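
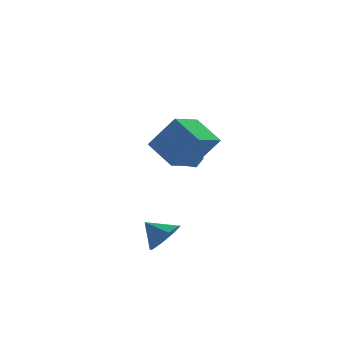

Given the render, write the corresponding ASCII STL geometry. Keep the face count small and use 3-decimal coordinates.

solid 
facet normal -0.290 0.253 -0.923
outer loop
vertex -0.721 3.657 -1.02
vertex -1.228 2.844 -1.084
vertex -1.639 3.639 -0.737
endloop
endfacet
facet normal 0.171 0.779 0.604
outer loop
vertex -0.721 3.657 -1.02
vertex -1.639 3.639 -0.737
vertex -0.692 2.376 0.624
endloop
endfacet
facet normal -0.289 0.254 -0.923
outer loop
vertex -1.639 3.639 -0.737
vertex -1.228 2.844 -1.084
vertex -2.145 2.826 -0.802
endloop
endfacet
facet normal -0.610 0.322 0.724
outer loop
vertex -1.639 3.639 -0.737
vertex -2.145 2.826 -0.802
vertex -0.692 2.376 0.624
endloop
endfacet
facet normal -0.289 0.253 -0.923
outer loop
vertex -2.145 2.826 -0.802
vertex -1.228 2.844 -1.084
vertex -1.734 2.031 -1.148
endloop
endfacet
facet normal -0.662 -0.559 0.498
outer loop
vertex -2.145 2.826 -0.802
vertex -1.734 2.031 -1.148
vertex -0.692 2.376 0.624
endloop
endfacet
facet normal -0.290 0.253 -0.923
outer loop
vertex -1.734 2.031 -1.148
vertex -1.228 2.844 -1.084
vertex -0.816 2.049 -1.431
endloop
endfacet
facet normal 0.066 -0.986 0.153
outer loop
vertex -1.734 2.031 -1.148
vertex -0.816 2.049 -1.431
vertex -0.692 2.376 0.624
endloop
endfacet
facet normal -0.289 0.253 -0.923
outer loop
vertex -0.816 2.049 -1.431
vertex -1.228 2.844 -1.084
vertex -0.31 2.862 -1.366
endloop
endfacet
facet normal 0.847 -0.530 0.033
outer loop
vertex -0.816 2.049 -1.431
vertex -0.31 2.862 -1.366
vertex -0.692 2.376 0.624
endloop
endfacet
facet normal -0.289 0.253 -0.923
outer loop
vertex -0.31 2.862 -1.366
vertex -1.228 2.844 -1.084
vertex -0.721 3.657 -1.02
endloop
endfacet
facet normal 0.899 0.352 0.259
outer loop
vertex -0.31 2.862 -1.366
vertex -0.721 3.657 -1.02
vertex -0.692 2.376 0.624
endloop
endfacet
facet normal -0.559 0.213 -0.802
outer loop
vertex -2.71 -1.474 0.339
vertex -3.284 -0.431 1.016
vertex -1.65 -0.569 -0.159
endloop
endfacet
facet normal 0.419 -0.762 -0.494
outer loop
vertex -0.756 -0.909 1.124
vertex -2.71 -1.474 0.339
vertex -1.65 -0.569 -0.159
endloop
endfacet
facet normal -0.559 0.213 -0.802
outer loop
vertex -1.65 -0.569 -0.159
vertex -3.284 -0.431 1.016
vertex -2.224 0.475 0.518
endloop
endfacet
facet normal 0.716 0.612 -0.337
outer loop
vertex -2.224 0.475 0.518
vertex -0.756 -0.909 1.124
vertex -1.65 -0.569 -0.159
endloop
endfacet
facet normal -0.716 -0.612 0.336
outer loop
vertex -2.71 -1.474 0.339
vertex -2.39 -0.771 2.299
vertex -3.284 -0.431 1.016
endloop
endfacet
facet normal 0.419 -0.762 -0.494
outer loop
vertex -1.816 -1.815 1.622
vertex -2.71 -1.474 0.339
vertex -0.756 -0.909 1.124
endloop
endfacet
facet normal -0.716 -0.612 0.336
outer loop
vertex -1.816 -1.815 1.622
vertex -2.39 -0.771 2.299
vertex -2.71 -1.474 0.339
endloop
endfacet
facet normal -0.419 0.762 0.494
outer loop
vertex -3.284 -0.431 1.016
vertex -2.39 -0.771 2.299
vertex -2.224 0.475 0.518
endloop
endfacet
facet normal 0.716 0.612 -0.336
outer loop
vertex -1.33 0.134 1.801
vertex -0.756 -0.909 1.124
vertex -2.224 0.475 0.518
endloop
endfacet
facet normal -0.418 0.762 0.494
outer loop
vertex -2.224 0.475 0.518
vertex -2.39 -0.771 2.299
vertex -1.33 0.134 1.801
endloop
endfacet
facet normal 0.559 -0.213 0.802
outer loop
vertex -1.33 0.134 1.801
vertex -1.816 -1.815 1.622
vertex -0.756 -0.909 1.124
endloop
endfacet
facet normal 0.558 -0.213 0.802
outer loop
vertex -2.39 -0.771 2.299
vertex -1.816 -1.815 1.622
vertex -1.33 0.134 1.801
endloop
endfacet
facet normal 0.597 -0.555 -0.580
outer loop
vertex -2.376 -1.488 -2.671
vertex -3.009 -1.78 -3.043
vertex -2.535 -1.157 -3.151
endloop
endfacet
facet normal 0.265 0.833 0.486
outer loop
vertex -2.376 -1.488 -2.671
vertex -2.535 -1.157 -3.151
vertex -3.611 -1.22 -2.457
endloop
endfacet
facet normal 0.597 -0.555 -0.580
outer loop
vertex -2.535 -1.157 -3.151
vertex -3.009 -1.78 -3.043
vertex -2.972 -1.191 -3.568
endloop
endfacet
facet normal -0.066 0.998 -0.012
outer loop
vertex -2.535 -1.157 -3.151
vertex -2.972 -1.191 -3.568
vertex -3.611 -1.22 -2.457
endloop
endfacet
facet normal 0.598 -0.554 -0.580
outer loop
vertex -2.972 -1.191 -3.568
vertex -3.009 -1.78 -3.043
vertex -3.43 -1.571 -3.677
endloop
endfacet
facet normal -0.564 0.767 -0.304
outer loop
vertex -2.972 -1.191 -3.568
vertex -3.43 -1.571 -3.677
vertex -3.611 -1.22 -2.457
endloop
endfacet
facet normal 0.598 -0.554 -0.580
outer loop
vertex -3.43 -1.571 -3.677
vertex -3.009 -1.78 -3.043
vertex -3.641 -2.073 -3.415
endloop
endfacet
facet normal -0.935 0.279 -0.219
outer loop
vertex -3.43 -1.571 -3.677
vertex -3.641 -2.073 -3.415
vertex -3.611 -1.22 -2.457
endloop
endfacet
facet normal 0.598 -0.555 -0.578
outer loop
vertex -3.641 -2.073 -3.415
vertex -3.009 -1.78 -3.043
vertex -3.482 -2.403 -2.934
endloop
endfacet
facet normal -0.964 -0.183 0.193
outer loop
vertex -3.641 -2.073 -3.415
vertex -3.482 -2.403 -2.934
vertex -3.611 -1.22 -2.457
endloop
endfacet
facet normal 0.597 -0.555 -0.580
outer loop
vertex -3.482 -2.403 -2.934
vertex -3.009 -1.78 -3.043
vertex -3.045 -2.369 -2.517
endloop
endfacet
facet normal -0.633 -0.348 0.692
outer loop
vertex -3.482 -2.403 -2.934
vertex -3.045 -2.369 -2.517
vertex -3.611 -1.22 -2.457
endloop
endfacet
facet normal 0.597 -0.554 -0.580
outer loop
vertex -3.045 -2.369 -2.517
vertex -3.009 -1.78 -3.043
vertex -2.587 -1.99 -2.408
endloop
endfacet
facet normal -0.136 -0.118 0.984
outer loop
vertex -3.045 -2.369 -2.517
vertex -2.587 -1.99 -2.408
vertex -3.611 -1.22 -2.457
endloop
endfacet
facet normal 0.597 -0.555 -0.580
outer loop
vertex -2.587 -1.99 -2.408
vertex -3.009 -1.78 -3.043
vertex -2.376 -1.488 -2.671
endloop
endfacet
facet normal 0.236 0.371 0.898
outer loop
vertex -2.587 -1.99 -2.408
vertex -2.376 -1.488 -2.671
vertex -3.611 -1.22 -2.457
endloop
endfacet

endsolid


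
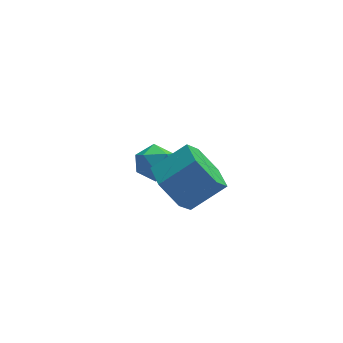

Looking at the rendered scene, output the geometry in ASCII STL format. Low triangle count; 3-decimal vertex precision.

solid 
facet normal -0.937 0.076 0.341
outer loop
vertex -2.712 3.15 -1.687
vertex -2.466 3.293 -1.043
vertex -2.589 3.817 -1.497
endloop
endfacet
facet normal -0.900 0.265 -0.347
outer loop
vertex -2.712 3.15 -1.687
vertex -2.589 3.817 -1.497
vertex -2.406 3.595 -2.14
endloop
endfacet
facet normal -0.637 -0.289 -0.714
outer loop
vertex -2.712 3.15 -1.687
vertex -2.406 3.595 -2.14
vertex -2.17 2.934 -2.083
endloop
endfacet
facet normal -0.513 -0.820 -0.254
outer loop
vertex -2.712 3.15 -1.687
vertex -2.17 2.934 -2.083
vertex -2.207 2.747 -1.405
endloop
endfacet
facet normal -0.698 -0.595 0.399
outer loop
vertex -2.712 3.15 -1.687
vertex -2.207 2.747 -1.405
vertex -2.466 3.293 -1.043
endloop
endfacet
facet normal -0.437 0.804 -0.402
outer loop
vertex -2.406 3.595 -2.14
vertex -2.589 3.817 -1.497
vertex -1.973 4.013 -1.775
endloop
endfacet
facet normal -0.498 0.498 0.710
outer loop
vertex -2.589 3.817 -1.497
vertex -2.466 3.293 -1.043
vertex -2.01 3.826 -1.097
endloop
endfacet
facet normal -0.112 -0.585 0.803
outer loop
vertex -2.466 3.293 -1.043
vertex -2.207 2.747 -1.405
vertex -1.774 3.165 -1.04
endloop
endfacet
facet normal 0.189 -0.949 -0.252
outer loop
vertex -2.207 2.747 -1.405
vertex -2.17 2.934 -2.083
vertex -1.591 2.943 -1.683
endloop
endfacet
facet normal -0.012 -0.090 -0.996
outer loop
vertex -2.17 2.934 -2.083
vertex -2.406 3.595 -2.14
vertex -1.714 3.467 -2.137
endloop
endfacet
facet normal 0.513 0.820 0.254
outer loop
vertex -1.468 3.61 -1.493
vertex -1.973 4.013 -1.775
vertex -2.01 3.826 -1.097
endloop
endfacet
facet normal 0.637 0.289 0.714
outer loop
vertex -1.468 3.61 -1.493
vertex -2.01 3.826 -1.097
vertex -1.774 3.165 -1.04
endloop
endfacet
facet normal 0.900 -0.265 0.347
outer loop
vertex -1.468 3.61 -1.493
vertex -1.774 3.165 -1.04
vertex -1.591 2.943 -1.683
endloop
endfacet
facet normal 0.937 -0.076 -0.341
outer loop
vertex -1.468 3.61 -1.493
vertex -1.591 2.943 -1.683
vertex -1.714 3.467 -2.137
endloop
endfacet
facet normal 0.698 0.595 -0.399
outer loop
vertex -1.468 3.61 -1.493
vertex -1.714 3.467 -2.137
vertex -1.973 4.013 -1.775
endloop
endfacet
facet normal -0.189 0.949 0.252
outer loop
vertex -2.01 3.826 -1.097
vertex -1.973 4.013 -1.775
vertex -2.589 3.817 -1.497
endloop
endfacet
facet normal 0.012 0.090 0.996
outer loop
vertex -1.774 3.165 -1.04
vertex -2.01 3.826 -1.097
vertex -2.466 3.293 -1.043
endloop
endfacet
facet normal 0.437 -0.804 0.402
outer loop
vertex -1.591 2.943 -1.683
vertex -1.774 3.165 -1.04
vertex -2.207 2.747 -1.405
endloop
endfacet
facet normal 0.498 -0.498 -0.710
outer loop
vertex -1.714 3.467 -2.137
vertex -1.591 2.943 -1.683
vertex -2.17 2.934 -2.083
endloop
endfacet
facet normal 0.112 0.585 -0.803
outer loop
vertex -1.973 4.013 -1.775
vertex -1.714 3.467 -2.137
vertex -2.406 3.595 -2.14
endloop
endfacet
facet normal -0.820 -0.071 -0.567
outer loop
vertex -1.962 -0.452 -0.216
vertex -2.422 0.053 0.386
vertex -1.981 0.453 -0.302
endloop
endfacet
facet normal 0.571 -0.066 -0.818
outer loop
vertex -1.962 -0.452 -0.216
vertex -1.981 0.453 -0.302
vertex -0.879 -0.358 0.533
endloop
endfacet
facet normal 0.571 -0.067 -0.818
outer loop
vertex -0.879 -0.358 0.533
vertex -1.981 0.453 -0.302
vertex -0.898 0.548 0.446
endloop
endfacet
facet normal 0.821 0.072 0.567
outer loop
vertex -0.879 -0.358 0.533
vertex -0.898 0.548 0.446
vertex -1.338 0.147 1.134
endloop
endfacet
facet normal -0.820 -0.072 -0.567
outer loop
vertex -1.981 0.453 -0.302
vertex -2.422 0.053 0.386
vertex -2.441 0.958 0.299
endloop
endfacet
facet normal 0.267 0.829 -0.492
outer loop
vertex -1.981 0.453 -0.302
vertex -2.441 0.958 0.299
vertex -0.898 0.548 0.446
endloop
endfacet
facet normal 0.267 0.829 -0.491
outer loop
vertex -0.898 0.548 0.446
vertex -2.441 0.958 0.299
vertex -1.358 1.053 1.048
endloop
endfacet
facet normal 0.821 0.072 0.567
outer loop
vertex -0.898 0.548 0.446
vertex -1.358 1.053 1.048
vertex -1.338 0.147 1.134
endloop
endfacet
facet normal -0.821 -0.072 -0.567
outer loop
vertex -2.441 0.958 0.299
vertex -2.422 0.053 0.386
vertex -2.881 0.558 0.987
endloop
endfacet
facet normal -0.304 0.895 0.326
outer loop
vertex -2.441 0.958 0.299
vertex -2.881 0.558 0.987
vertex -1.358 1.053 1.048
endloop
endfacet
facet normal -0.304 0.895 0.327
outer loop
vertex -1.358 1.053 1.048
vertex -2.881 0.558 0.987
vertex -1.798 0.652 1.736
endloop
endfacet
facet normal 0.821 0.072 0.567
outer loop
vertex -1.358 1.053 1.048
vertex -1.798 0.652 1.736
vertex -1.338 0.147 1.134
endloop
endfacet
facet normal -0.821 -0.072 -0.567
outer loop
vertex -2.881 0.558 0.987
vertex -2.422 0.053 0.386
vertex -2.862 -0.348 1.074
endloop
endfacet
facet normal -0.571 0.067 0.818
outer loop
vertex -2.881 0.558 0.987
vertex -2.862 -0.348 1.074
vertex -1.798 0.652 1.736
endloop
endfacet
facet normal -0.571 0.066 0.818
outer loop
vertex -1.798 0.652 1.736
vertex -2.862 -0.348 1.074
vertex -1.779 -0.253 1.822
endloop
endfacet
facet normal 0.820 0.071 0.567
outer loop
vertex -1.798 0.652 1.736
vertex -1.779 -0.253 1.822
vertex -1.338 0.147 1.134
endloop
endfacet
facet normal -0.821 -0.072 -0.567
outer loop
vertex -2.862 -0.348 1.074
vertex -2.422 0.053 0.386
vertex -2.402 -0.853 0.472
endloop
endfacet
facet normal -0.267 -0.829 0.492
outer loop
vertex -2.862 -0.348 1.074
vertex -2.402 -0.853 0.472
vertex -1.779 -0.253 1.822
endloop
endfacet
facet normal -0.267 -0.829 0.492
outer loop
vertex -1.779 -0.253 1.822
vertex -2.402 -0.853 0.472
vertex -1.319 -0.758 1.221
endloop
endfacet
facet normal 0.820 0.072 0.567
outer loop
vertex -1.779 -0.253 1.822
vertex -1.319 -0.758 1.221
vertex -1.338 0.147 1.134
endloop
endfacet
facet normal -0.821 -0.072 -0.567
outer loop
vertex -2.402 -0.853 0.472
vertex -2.422 0.053 0.386
vertex -1.962 -0.452 -0.216
endloop
endfacet
facet normal 0.304 -0.895 -0.327
outer loop
vertex -2.402 -0.853 0.472
vertex -1.962 -0.452 -0.216
vertex -1.319 -0.758 1.221
endloop
endfacet
facet normal 0.303 -0.895 -0.326
outer loop
vertex -1.319 -0.758 1.221
vertex -1.962 -0.452 -0.216
vertex -0.879 -0.358 0.533
endloop
endfacet
facet normal 0.821 0.072 0.567
outer loop
vertex -1.319 -0.758 1.221
vertex -0.879 -0.358 0.533
vertex -1.338 0.147 1.134
endloop
endfacet

endsolid


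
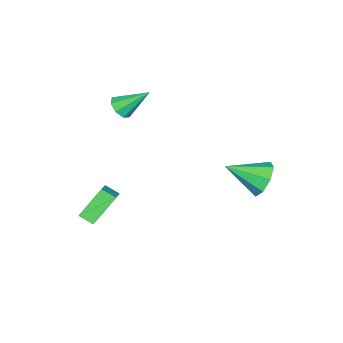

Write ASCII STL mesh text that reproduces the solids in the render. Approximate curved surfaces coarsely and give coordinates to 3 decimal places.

solid 
facet normal 0.294 -0.698 -0.653
outer loop
vertex 0.207 -3.423 2.213
vertex -0.471 -3.558 2.052
vertex 0.026 -3.116 1.803
endloop
endfacet
facet normal 0.744 0.649 0.158
outer loop
vertex 0.207 -3.423 2.213
vertex 0.026 -3.116 1.803
vertex -1.009 -2.282 3.248
endloop
endfacet
facet normal 0.293 -0.698 -0.654
outer loop
vertex 0.026 -3.116 1.803
vertex -0.471 -3.558 2.052
vertex -0.447 -3.067 1.539
endloop
endfacet
facet normal 0.275 0.905 -0.325
outer loop
vertex 0.026 -3.116 1.803
vertex -0.447 -3.067 1.539
vertex -1.009 -2.282 3.248
endloop
endfacet
facet normal 0.294 -0.697 -0.654
outer loop
vertex -0.447 -3.067 1.539
vertex -0.471 -3.558 2.052
vertex -0.934 -3.306 1.575
endloop
endfacet
facet normal -0.413 0.768 -0.489
outer loop
vertex -0.447 -3.067 1.539
vertex -0.934 -3.306 1.575
vertex -1.009 -2.282 3.248
endloop
endfacet
facet normal 0.294 -0.697 -0.654
outer loop
vertex -0.934 -3.306 1.575
vertex -0.471 -3.558 2.052
vertex -1.149 -3.693 1.891
endloop
endfacet
facet normal -0.918 0.318 -0.236
outer loop
vertex -0.934 -3.306 1.575
vertex -1.149 -3.693 1.891
vertex -1.009 -2.282 3.248
endloop
endfacet
facet normal 0.294 -0.697 -0.654
outer loop
vertex -1.149 -3.693 1.891
vertex -0.471 -3.558 2.052
vertex -0.968 -4.0 2.3
endloop
endfacet
facet normal -0.942 -0.179 0.283
outer loop
vertex -1.149 -3.693 1.891
vertex -0.968 -4.0 2.3
vertex -1.009 -2.282 3.248
endloop
endfacet
facet normal 0.294 -0.697 -0.654
outer loop
vertex -0.968 -4.0 2.3
vertex -0.471 -3.558 2.052
vertex -0.496 -4.049 2.564
endloop
endfacet
facet normal -0.474 -0.434 0.766
outer loop
vertex -0.968 -4.0 2.3
vertex -0.496 -4.049 2.564
vertex -1.009 -2.282 3.248
endloop
endfacet
facet normal 0.294 -0.697 -0.654
outer loop
vertex -0.496 -4.049 2.564
vertex -0.471 -3.558 2.052
vertex -0.009 -3.81 2.528
endloop
endfacet
facet normal 0.215 -0.298 0.930
outer loop
vertex -0.496 -4.049 2.564
vertex -0.009 -3.81 2.528
vertex -1.009 -2.282 3.248
endloop
endfacet
facet normal 0.294 -0.697 -0.654
outer loop
vertex -0.009 -3.81 2.528
vertex -0.471 -3.558 2.052
vertex 0.207 -3.423 2.213
endloop
endfacet
facet normal 0.719 0.151 0.678
outer loop
vertex -0.009 -3.81 2.528
vertex 0.207 -3.423 2.213
vertex -1.009 -2.282 3.248
endloop
endfacet
facet normal -0.429 0.786 -0.445
outer loop
vertex -1.816 3.773 -1.235
vertex -2.365 3.118 -1.862
vertex -2.531 3.564 -0.915
endloop
endfacet
facet normal 0.362 0.165 0.917
outer loop
vertex -1.816 3.773 -1.235
vertex -2.531 3.564 -0.915
vertex -1.495 1.522 -0.958
endloop
endfacet
facet normal -0.428 0.786 -0.445
outer loop
vertex -2.531 3.564 -0.915
vertex -2.365 3.118 -1.862
vertex -3.15 3.094 -1.15
endloop
endfacet
facet normal -0.251 -0.148 0.957
outer loop
vertex -2.531 3.564 -0.915
vertex -3.15 3.094 -1.15
vertex -1.495 1.522 -0.958
endloop
endfacet
facet normal -0.428 0.786 -0.446
outer loop
vertex -3.15 3.094 -1.15
vertex -2.365 3.118 -1.862
vertex -3.308 2.638 -1.802
endloop
endfacet
facet normal -0.608 -0.574 0.549
outer loop
vertex -3.15 3.094 -1.15
vertex -3.308 2.638 -1.802
vertex -1.495 1.522 -0.958
endloop
endfacet
facet normal -0.428 0.786 -0.446
outer loop
vertex -3.308 2.638 -1.802
vertex -2.365 3.118 -1.862
vertex -2.914 2.463 -2.489
endloop
endfacet
facet normal -0.500 -0.863 -0.067
outer loop
vertex -3.308 2.638 -1.802
vertex -2.914 2.463 -2.489
vertex -1.495 1.522 -0.958
endloop
endfacet
facet normal -0.429 0.786 -0.446
outer loop
vertex -2.914 2.463 -2.489
vertex -2.365 3.118 -1.862
vertex -2.198 2.672 -2.809
endloop
endfacet
facet normal 0.010 -0.848 -0.531
outer loop
vertex -2.914 2.463 -2.489
vertex -2.198 2.672 -2.809
vertex -1.495 1.522 -0.958
endloop
endfacet
facet normal -0.429 0.786 -0.446
outer loop
vertex -2.198 2.672 -2.809
vertex -2.365 3.118 -1.862
vertex -1.58 3.142 -2.575
endloop
endfacet
facet normal 0.623 -0.536 -0.570
outer loop
vertex -2.198 2.672 -2.809
vertex -1.58 3.142 -2.575
vertex -1.495 1.522 -0.958
endloop
endfacet
facet normal -0.429 0.786 -0.446
outer loop
vertex -1.58 3.142 -2.575
vertex -2.365 3.118 -1.862
vertex -1.422 3.598 -1.923
endloop
endfacet
facet normal 0.981 -0.109 -0.161
outer loop
vertex -1.58 3.142 -2.575
vertex -1.422 3.598 -1.923
vertex -1.495 1.522 -0.958
endloop
endfacet
facet normal -0.429 0.786 -0.445
outer loop
vertex -1.422 3.598 -1.923
vertex -2.365 3.118 -1.862
vertex -1.816 3.773 -1.235
endloop
endfacet
facet normal 0.873 0.180 0.454
outer loop
vertex -1.422 3.598 -1.923
vertex -1.816 3.773 -1.235
vertex -1.495 1.522 -0.958
endloop
endfacet
facet normal -0.644 0.289 0.708
outer loop
vertex 1.169 -3.471 -2.509
vertex 2.571 -2.793 -1.51
vertex 1.083 -2.736 -2.887
endloop
endfacet
facet normal -0.758 -0.366 -0.540
outer loop
vertex 2.269 -3.267 -4.19
vertex 1.169 -3.471 -2.509
vertex 1.083 -2.736 -2.887
endloop
endfacet
facet normal -0.644 0.289 0.708
outer loop
vertex 1.083 -2.736 -2.887
vertex 2.571 -2.793 -1.51
vertex 2.485 -2.059 -1.888
endloop
endfacet
facet normal -0.103 0.885 -0.455
outer loop
vertex 2.485 -2.059 -1.888
vertex 2.269 -3.267 -4.19
vertex 1.083 -2.736 -2.887
endloop
endfacet
facet normal 0.104 -0.885 0.455
outer loop
vertex 1.169 -3.471 -2.509
vertex 3.757 -3.324 -2.813
vertex 2.571 -2.793 -1.51
endloop
endfacet
facet normal -0.757 -0.367 -0.540
outer loop
vertex 2.355 -4.001 -3.812
vertex 1.169 -3.471 -2.509
vertex 2.269 -3.267 -4.19
endloop
endfacet
facet normal 0.104 -0.885 0.454
outer loop
vertex 2.355 -4.001 -3.812
vertex 3.757 -3.324 -2.813
vertex 1.169 -3.471 -2.509
endloop
endfacet
facet normal 0.758 0.367 0.540
outer loop
vertex 2.571 -2.793 -1.51
vertex 3.757 -3.324 -2.813
vertex 2.485 -2.059 -1.888
endloop
endfacet
facet normal -0.104 0.885 -0.454
outer loop
vertex 3.671 -2.589 -3.191
vertex 2.269 -3.267 -4.19
vertex 2.485 -2.059 -1.888
endloop
endfacet
facet normal 0.757 0.367 0.540
outer loop
vertex 2.485 -2.059 -1.888
vertex 3.757 -3.324 -2.813
vertex 3.671 -2.589 -3.191
endloop
endfacet
facet normal 0.644 -0.289 -0.708
outer loop
vertex 3.671 -2.589 -3.191
vertex 2.355 -4.001 -3.812
vertex 2.269 -3.267 -4.19
endloop
endfacet
facet normal 0.644 -0.289 -0.708
outer loop
vertex 3.757 -3.324 -2.813
vertex 2.355 -4.001 -3.812
vertex 3.671 -2.589 -3.191
endloop
endfacet

endsolid


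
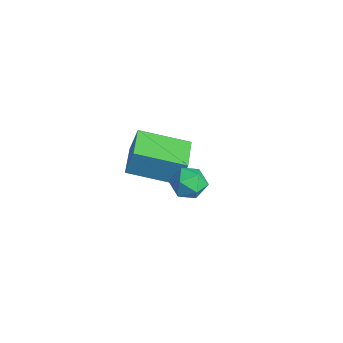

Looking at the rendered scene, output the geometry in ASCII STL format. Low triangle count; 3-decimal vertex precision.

solid 
facet normal -0.898 0.440 0.007
outer loop
vertex -4.638 -3.189 -2.139
vertex -3.797 -1.467 -2.674
vertex -4.782 -3.466 -3.256
endloop
endfacet
facet normal -0.423 -0.865 0.269
outer loop
vertex -3.463 -4.113 -3.266
vertex -4.638 -3.189 -2.139
vertex -4.782 -3.466 -3.256
endloop
endfacet
facet normal -0.898 0.440 0.008
outer loop
vertex -4.782 -3.466 -3.256
vertex -3.797 -1.467 -2.674
vertex -3.942 -1.743 -3.791
endloop
endfacet
facet normal -0.124 -0.238 -0.963
outer loop
vertex -3.942 -1.743 -3.791
vertex -3.463 -4.113 -3.266
vertex -4.782 -3.466 -3.256
endloop
endfacet
facet normal 0.124 0.239 0.963
outer loop
vertex -4.638 -3.189 -2.139
vertex -2.478 -2.114 -2.684
vertex -3.797 -1.467 -2.674
endloop
endfacet
facet normal -0.423 -0.865 0.269
outer loop
vertex -3.318 -3.837 -2.149
vertex -4.638 -3.189 -2.139
vertex -3.463 -4.113 -3.266
endloop
endfacet
facet normal 0.124 0.238 0.963
outer loop
vertex -3.318 -3.837 -2.149
vertex -2.478 -2.114 -2.684
vertex -4.638 -3.189 -2.139
endloop
endfacet
facet normal 0.423 0.866 -0.269
outer loop
vertex -3.797 -1.467 -2.674
vertex -2.478 -2.114 -2.684
vertex -3.942 -1.743 -3.791
endloop
endfacet
facet normal -0.124 -0.238 -0.963
outer loop
vertex -2.622 -2.391 -3.801
vertex -3.463 -4.113 -3.266
vertex -3.942 -1.743 -3.791
endloop
endfacet
facet normal 0.423 0.865 -0.269
outer loop
vertex -3.942 -1.743 -3.791
vertex -2.478 -2.114 -2.684
vertex -2.622 -2.391 -3.801
endloop
endfacet
facet normal 0.898 -0.441 -0.008
outer loop
vertex -2.622 -2.391 -3.801
vertex -3.318 -3.837 -2.149
vertex -3.463 -4.113 -3.266
endloop
endfacet
facet normal 0.898 -0.440 -0.007
outer loop
vertex -2.478 -2.114 -2.684
vertex -3.318 -3.837 -2.149
vertex -2.622 -2.391 -3.801
endloop
endfacet
facet normal -0.808 0.568 -0.160
outer loop
vertex 0.065 -2.777 -1.231
vertex -0.326 -3.228 -0.856
vertex -0.009 -2.687 -0.536
endloop
endfacet
facet normal -0.216 0.965 -0.148
outer loop
vertex 0.065 -2.777 -1.231
vertex -0.009 -2.687 -0.536
vertex 0.62 -2.593 -0.839
endloop
endfacet
facet normal 0.223 0.722 -0.655
outer loop
vertex 0.065 -2.777 -1.231
vertex 0.62 -2.593 -0.839
vertex 0.692 -3.076 -1.347
endloop
endfacet
facet normal -0.098 0.174 -0.980
outer loop
vertex 0.065 -2.777 -1.231
vertex 0.692 -3.076 -1.347
vertex 0.107 -3.469 -1.358
endloop
endfacet
facet normal -0.736 0.079 -0.673
outer loop
vertex 0.065 -2.777 -1.231
vertex 0.107 -3.469 -1.358
vertex -0.326 -3.228 -0.856
endloop
endfacet
facet normal 0.103 0.869 0.484
outer loop
vertex 0.62 -2.593 -0.839
vertex -0.009 -2.687 -0.536
vertex 0.573 -2.931 -0.222
endloop
endfacet
facet normal -0.856 0.226 0.466
outer loop
vertex -0.009 -2.687 -0.536
vertex -0.326 -3.228 -0.856
vertex -0.012 -3.324 -0.233
endloop
endfacet
facet normal -0.739 -0.565 -0.366
outer loop
vertex -0.326 -3.228 -0.856
vertex 0.107 -3.469 -1.358
vertex 0.06 -3.807 -0.741
endloop
endfacet
facet normal 0.293 -0.412 -0.863
outer loop
vertex 0.107 -3.469 -1.358
vertex 0.692 -3.076 -1.347
vertex 0.689 -3.713 -1.044
endloop
endfacet
facet normal 0.813 0.475 -0.337
outer loop
vertex 0.692 -3.076 -1.347
vertex 0.62 -2.593 -0.839
vertex 1.006 -3.172 -0.724
endloop
endfacet
facet normal 0.098 -0.174 0.980
outer loop
vertex 0.615 -3.623 -0.349
vertex 0.573 -2.931 -0.222
vertex -0.012 -3.324 -0.233
endloop
endfacet
facet normal -0.223 -0.722 0.655
outer loop
vertex 0.615 -3.623 -0.349
vertex -0.012 -3.324 -0.233
vertex 0.06 -3.807 -0.741
endloop
endfacet
facet normal 0.216 -0.965 0.148
outer loop
vertex 0.615 -3.623 -0.349
vertex 0.06 -3.807 -0.741
vertex 0.689 -3.713 -1.044
endloop
endfacet
facet normal 0.808 -0.568 0.160
outer loop
vertex 0.615 -3.623 -0.349
vertex 0.689 -3.713 -1.044
vertex 1.006 -3.172 -0.724
endloop
endfacet
facet normal 0.736 -0.079 0.673
outer loop
vertex 0.615 -3.623 -0.349
vertex 1.006 -3.172 -0.724
vertex 0.573 -2.931 -0.222
endloop
endfacet
facet normal -0.293 0.412 0.863
outer loop
vertex -0.012 -3.324 -0.233
vertex 0.573 -2.931 -0.222
vertex -0.009 -2.687 -0.536
endloop
endfacet
facet normal -0.813 -0.475 0.337
outer loop
vertex 0.06 -3.807 -0.741
vertex -0.012 -3.324 -0.233
vertex -0.326 -3.228 -0.856
endloop
endfacet
facet normal -0.103 -0.869 -0.484
outer loop
vertex 0.689 -3.713 -1.044
vertex 0.06 -3.807 -0.741
vertex 0.107 -3.469 -1.358
endloop
endfacet
facet normal 0.856 -0.226 -0.466
outer loop
vertex 1.006 -3.172 -0.724
vertex 0.689 -3.713 -1.044
vertex 0.692 -3.076 -1.347
endloop
endfacet
facet normal 0.739 0.565 0.366
outer loop
vertex 0.573 -2.931 -0.222
vertex 1.006 -3.172 -0.724
vertex 0.62 -2.593 -0.839
endloop
endfacet

endsolid


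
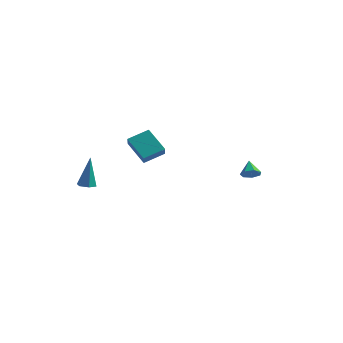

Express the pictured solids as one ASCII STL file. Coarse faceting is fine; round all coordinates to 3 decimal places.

solid 
facet normal -0.023 -0.165 -0.986
outer loop
vertex -3.536 -2.568 0.848
vertex -3.944 -2.188 0.794
vertex -3.408 -2.031 0.755
endloop
endfacet
facet normal 0.952 -0.185 0.243
outer loop
vertex -3.536 -2.568 0.848
vertex -3.408 -2.031 0.755
vertex -3.896 -1.852 2.806
endloop
endfacet
facet normal -0.023 -0.165 -0.986
outer loop
vertex -3.408 -2.031 0.755
vertex -3.944 -2.188 0.794
vertex -3.816 -1.651 0.701
endloop
endfacet
facet normal 0.672 0.735 0.096
outer loop
vertex -3.408 -2.031 0.755
vertex -3.816 -1.651 0.701
vertex -3.896 -1.852 2.806
endloop
endfacet
facet normal -0.025 -0.165 -0.986
outer loop
vertex -3.816 -1.651 0.701
vertex -3.944 -2.188 0.794
vertex -4.352 -1.808 0.741
endloop
endfacet
facet normal -0.275 0.958 0.081
outer loop
vertex -3.816 -1.651 0.701
vertex -4.352 -1.808 0.741
vertex -3.896 -1.852 2.806
endloop
endfacet
facet normal -0.024 -0.163 -0.986
outer loop
vertex -4.352 -1.808 0.741
vertex -3.944 -2.188 0.794
vertex -4.48 -2.345 0.833
endloop
endfacet
facet normal -0.941 0.261 0.213
outer loop
vertex -4.352 -1.808 0.741
vertex -4.48 -2.345 0.833
vertex -3.896 -1.852 2.806
endloop
endfacet
facet normal -0.023 -0.165 -0.986
outer loop
vertex -4.48 -2.345 0.833
vertex -3.944 -2.188 0.794
vertex -4.072 -2.725 0.887
endloop
endfacet
facet normal -0.661 -0.658 0.360
outer loop
vertex -4.48 -2.345 0.833
vertex -4.072 -2.725 0.887
vertex -3.896 -1.852 2.806
endloop
endfacet
facet normal -0.023 -0.165 -0.986
outer loop
vertex -4.072 -2.725 0.887
vertex -3.944 -2.188 0.794
vertex -3.536 -2.568 0.848
endloop
endfacet
facet normal 0.286 -0.882 0.375
outer loop
vertex -4.072 -2.725 0.887
vertex -3.536 -2.568 0.848
vertex -3.896 -1.852 2.806
endloop
endfacet
facet normal -0.553 -0.736 -0.390
outer loop
vertex -4.144 2.33 2.882
vertex -4.517 2.941 2.259
vertex -2.829 1.954 1.727
endloop
endfacet
facet normal 0.393 -0.644 0.657
outer loop
vertex -2.043 2.999 2.281
vertex -4.144 2.33 2.882
vertex -2.829 1.954 1.727
endloop
endfacet
facet normal -0.553 -0.736 -0.390
outer loop
vertex -2.829 1.954 1.727
vertex -4.517 2.941 2.259
vertex -3.202 2.565 1.103
endloop
endfacet
facet normal 0.735 -0.210 -0.645
outer loop
vertex -3.202 2.565 1.103
vertex -2.043 2.999 2.281
vertex -2.829 1.954 1.727
endloop
endfacet
facet normal -0.734 0.210 0.646
outer loop
vertex -4.144 2.33 2.882
vertex -3.731 3.986 2.813
vertex -4.517 2.941 2.259
endloop
endfacet
facet normal 0.393 -0.644 0.656
outer loop
vertex -3.358 3.375 3.437
vertex -4.144 2.33 2.882
vertex -2.043 2.999 2.281
endloop
endfacet
facet normal -0.735 0.210 0.645
outer loop
vertex -3.358 3.375 3.437
vertex -3.731 3.986 2.813
vertex -4.144 2.33 2.882
endloop
endfacet
facet normal -0.393 0.644 -0.657
outer loop
vertex -4.517 2.941 2.259
vertex -3.731 3.986 2.813
vertex -3.202 2.565 1.103
endloop
endfacet
facet normal 0.734 -0.210 -0.645
outer loop
vertex -2.416 3.61 1.658
vertex -2.043 2.999 2.281
vertex -3.202 2.565 1.103
endloop
endfacet
facet normal -0.393 0.644 -0.657
outer loop
vertex -3.202 2.565 1.103
vertex -3.731 3.986 2.813
vertex -2.416 3.61 1.658
endloop
endfacet
facet normal 0.553 0.736 0.390
outer loop
vertex -2.416 3.61 1.658
vertex -3.358 3.375 3.437
vertex -2.043 2.999 2.281
endloop
endfacet
facet normal 0.553 0.736 0.390
outer loop
vertex -3.731 3.986 2.813
vertex -3.358 3.375 3.437
vertex -2.416 3.61 1.658
endloop
endfacet
facet normal 0.436 -0.587 -0.682
outer loop
vertex 4.542 2.205 1.786
vertex 4.209 1.742 1.972
vertex 4.084 2.145 1.545
endloop
endfacet
facet normal -0.028 0.981 -0.191
outer loop
vertex 4.542 2.205 1.786
vertex 4.084 2.145 1.545
vertex 3.751 2.358 2.688
endloop
endfacet
facet normal 0.437 -0.587 -0.682
outer loop
vertex 4.084 2.145 1.545
vertex 4.209 1.742 1.972
vertex 3.721 1.781 1.626
endloop
endfacet
facet normal -0.705 0.631 -0.323
outer loop
vertex 4.084 2.145 1.545
vertex 3.721 1.781 1.626
vertex 3.751 2.358 2.688
endloop
endfacet
facet normal 0.436 -0.587 -0.682
outer loop
vertex 3.721 1.781 1.626
vertex 4.209 1.742 1.972
vertex 3.725 1.388 1.967
endloop
endfacet
facet normal -1.000 0.010 0.023
outer loop
vertex 3.721 1.781 1.626
vertex 3.725 1.388 1.967
vertex 3.751 2.358 2.688
endloop
endfacet
facet normal 0.436 -0.587 -0.682
outer loop
vertex 3.725 1.388 1.967
vertex 4.209 1.742 1.972
vertex 4.094 1.261 2.312
endloop
endfacet
facet normal -0.693 -0.418 0.587
outer loop
vertex 3.725 1.388 1.967
vertex 4.094 1.261 2.312
vertex 3.751 2.358 2.688
endloop
endfacet
facet normal 0.437 -0.587 -0.682
outer loop
vertex 4.094 1.261 2.312
vertex 4.209 1.742 1.972
vertex 4.55 1.497 2.401
endloop
endfacet
facet normal -0.014 -0.328 0.944
outer loop
vertex 4.094 1.261 2.312
vertex 4.55 1.497 2.401
vertex 3.751 2.358 2.688
endloop
endfacet
facet normal 0.436 -0.587 -0.682
outer loop
vertex 4.55 1.497 2.401
vertex 4.209 1.742 1.972
vertex 4.749 1.917 2.167
endloop
endfacet
facet normal 0.524 0.211 0.825
outer loop
vertex 4.55 1.497 2.401
vertex 4.749 1.917 2.167
vertex 3.751 2.358 2.688
endloop
endfacet
facet normal 0.436 -0.588 -0.681
outer loop
vertex 4.749 1.917 2.167
vertex 4.209 1.742 1.972
vertex 4.542 2.205 1.786
endloop
endfacet
facet normal 0.517 0.794 0.319
outer loop
vertex 4.749 1.917 2.167
vertex 4.542 2.205 1.786
vertex 3.751 2.358 2.688
endloop
endfacet

endsolid


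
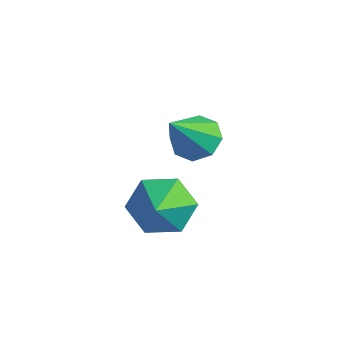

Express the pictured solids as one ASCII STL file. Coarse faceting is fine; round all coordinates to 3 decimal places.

solid 
facet normal -0.633 0.560 -0.535
outer loop
vertex -1.097 -3.059 -1.302
vertex -1.673 -3.195 -0.763
vertex -1.187 -2.565 -0.679
endloop
endfacet
facet normal 0.989 0.143 0.029
outer loop
vertex -1.097 -3.059 -1.302
vertex -1.187 -2.565 -0.679
vertex -1.027 -3.765 -0.217
endloop
endfacet
facet normal -0.633 0.560 -0.535
outer loop
vertex -1.187 -2.565 -0.679
vertex -1.673 -3.195 -0.763
vertex -1.763 -2.701 -0.14
endloop
endfacet
facet normal 0.592 0.357 0.723
outer loop
vertex -1.187 -2.565 -0.679
vertex -1.763 -2.701 -0.14
vertex -1.027 -3.765 -0.217
endloop
endfacet
facet normal -0.634 0.559 -0.535
outer loop
vertex -1.763 -2.701 -0.14
vertex -1.673 -3.195 -0.763
vertex -2.248 -3.331 -0.224
endloop
endfacet
facet normal -0.041 -0.101 0.994
outer loop
vertex -1.763 -2.701 -0.14
vertex -2.248 -3.331 -0.224
vertex -1.027 -3.765 -0.217
endloop
endfacet
facet normal -0.633 0.560 -0.534
outer loop
vertex -2.248 -3.331 -0.224
vertex -1.673 -3.195 -0.763
vertex -2.159 -3.825 -0.847
endloop
endfacet
facet normal -0.278 -0.772 0.572
outer loop
vertex -2.248 -3.331 -0.224
vertex -2.159 -3.825 -0.847
vertex -1.027 -3.765 -0.217
endloop
endfacet
facet normal -0.633 0.560 -0.535
outer loop
vertex -2.159 -3.825 -0.847
vertex -1.673 -3.195 -0.763
vertex -1.583 -3.689 -1.386
endloop
endfacet
facet normal 0.120 -0.985 -0.121
outer loop
vertex -2.159 -3.825 -0.847
vertex -1.583 -3.689 -1.386
vertex -1.027 -3.765 -0.217
endloop
endfacet
facet normal -0.633 0.560 -0.535
outer loop
vertex -1.583 -3.689 -1.386
vertex -1.673 -3.195 -0.763
vertex -1.097 -3.059 -1.302
endloop
endfacet
facet normal 0.753 -0.528 -0.392
outer loop
vertex -1.583 -3.689 -1.386
vertex -1.097 -3.059 -1.302
vertex -1.027 -3.765 -0.217
endloop
endfacet
facet normal -0.207 0.631 -0.748
outer loop
vertex -1.25 -2.68 0.772
vertex -1.605 -2.345 1.153
vertex -1.006 -2.338 0.993
endloop
endfacet
facet normal 0.849 -0.505 -0.157
outer loop
vertex -1.25 -2.68 0.772
vertex -1.006 -2.338 0.993
vertex -1.315 -3.235 2.207
endloop
endfacet
facet normal -0.207 0.632 -0.747
outer loop
vertex -1.006 -2.338 0.993
vertex -1.605 -2.345 1.153
vertex -1.114 -2.0 1.309
endloop
endfacet
facet normal 0.959 0.046 0.278
outer loop
vertex -1.006 -2.338 0.993
vertex -1.114 -2.0 1.309
vertex -1.315 -3.235 2.207
endloop
endfacet
facet normal -0.206 0.632 -0.747
outer loop
vertex -1.114 -2.0 1.309
vertex -1.605 -2.345 1.153
vertex -1.509 -1.864 1.533
endloop
endfacet
facet normal 0.553 0.429 0.714
outer loop
vertex -1.114 -2.0 1.309
vertex -1.509 -1.864 1.533
vertex -1.315 -3.235 2.207
endloop
endfacet
facet normal -0.206 0.632 -0.747
outer loop
vertex -1.509 -1.864 1.533
vertex -1.605 -2.345 1.153
vertex -1.961 -2.009 1.535
endloop
endfacet
facet normal -0.132 0.422 0.897
outer loop
vertex -1.509 -1.864 1.533
vertex -1.961 -2.009 1.535
vertex -1.315 -3.235 2.207
endloop
endfacet
facet normal -0.206 0.632 -0.747
outer loop
vertex -1.961 -2.009 1.535
vertex -1.605 -2.345 1.153
vertex -2.204 -2.351 1.313
endloop
endfacet
facet normal -0.695 0.028 0.718
outer loop
vertex -1.961 -2.009 1.535
vertex -2.204 -2.351 1.313
vertex -1.315 -3.235 2.207
endloop
endfacet
facet normal -0.206 0.631 -0.748
outer loop
vertex -2.204 -2.351 1.313
vertex -1.605 -2.345 1.153
vertex -2.097 -2.689 0.998
endloop
endfacet
facet normal -0.805 -0.521 0.285
outer loop
vertex -2.204 -2.351 1.313
vertex -2.097 -2.689 0.998
vertex -1.315 -3.235 2.207
endloop
endfacet
facet normal -0.207 0.633 -0.746
outer loop
vertex -2.097 -2.689 0.998
vertex -1.605 -2.345 1.153
vertex -1.702 -2.825 0.773
endloop
endfacet
facet normal -0.398 -0.905 -0.151
outer loop
vertex -2.097 -2.689 0.998
vertex -1.702 -2.825 0.773
vertex -1.315 -3.235 2.207
endloop
endfacet
facet normal -0.205 0.633 -0.747
outer loop
vertex -1.702 -2.825 0.773
vertex -1.605 -2.345 1.153
vertex -1.25 -2.68 0.772
endloop
endfacet
facet normal 0.287 -0.898 -0.334
outer loop
vertex -1.702 -2.825 0.773
vertex -1.25 -2.68 0.772
vertex -1.315 -3.235 2.207
endloop
endfacet

endsolid


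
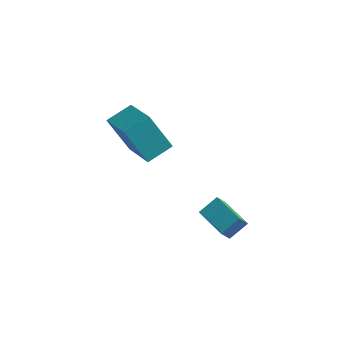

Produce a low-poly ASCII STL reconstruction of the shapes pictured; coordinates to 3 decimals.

solid 
facet normal -0.462 -0.677 -0.572
outer loop
vertex 3.308 -0.104 -1.951
vertex 2.026 0.579 -1.724
vertex 3.451 0.404 -2.668
endloop
endfacet
facet normal 0.872 -0.465 -0.155
outer loop
vertex 3.914 1.081 -2.096
vertex 3.308 -0.104 -1.951
vertex 3.451 0.404 -2.668
endloop
endfacet
facet normal -0.462 -0.678 -0.572
outer loop
vertex 3.451 0.404 -2.668
vertex 2.026 0.579 -1.724
vertex 2.169 1.086 -2.441
endloop
endfacet
facet normal 0.161 0.570 -0.805
outer loop
vertex 2.169 1.086 -2.441
vertex 3.914 1.081 -2.096
vertex 3.451 0.404 -2.668
endloop
endfacet
facet normal -0.161 -0.570 0.805
outer loop
vertex 3.308 -0.104 -1.951
vertex 2.489 1.256 -1.152
vertex 2.026 0.579 -1.724
endloop
endfacet
facet normal 0.872 -0.465 -0.155
outer loop
vertex 3.771 0.574 -1.379
vertex 3.308 -0.104 -1.951
vertex 3.914 1.081 -2.096
endloop
endfacet
facet normal -0.161 -0.570 0.806
outer loop
vertex 3.771 0.574 -1.379
vertex 2.489 1.256 -1.152
vertex 3.308 -0.104 -1.951
endloop
endfacet
facet normal -0.872 0.465 0.155
outer loop
vertex 2.026 0.579 -1.724
vertex 2.489 1.256 -1.152
vertex 2.169 1.086 -2.441
endloop
endfacet
facet normal 0.161 0.570 -0.806
outer loop
vertex 2.632 1.764 -1.869
vertex 3.914 1.081 -2.096
vertex 2.169 1.086 -2.441
endloop
endfacet
facet normal -0.872 0.464 0.155
outer loop
vertex 2.169 1.086 -2.441
vertex 2.489 1.256 -1.152
vertex 2.632 1.764 -1.869
endloop
endfacet
facet normal 0.462 0.678 0.572
outer loop
vertex 2.632 1.764 -1.869
vertex 3.771 0.574 -1.379
vertex 3.914 1.081 -2.096
endloop
endfacet
facet normal 0.462 0.678 0.572
outer loop
vertex 2.489 1.256 -1.152
vertex 3.771 0.574 -1.379
vertex 2.632 1.764 -1.869
endloop
endfacet
facet normal -0.485 -0.798 -0.358
outer loop
vertex -1.283 0.697 1.895
vertex -2.728 1.911 1.146
vertex -0.333 0.84 0.29
endloop
endfacet
facet normal 0.712 -0.598 0.368
outer loop
vertex 0.268 1.829 0.734
vertex -1.283 0.697 1.895
vertex -0.333 0.84 0.29
endloop
endfacet
facet normal -0.485 -0.798 -0.358
outer loop
vertex -0.333 0.84 0.29
vertex -2.728 1.911 1.146
vertex -1.778 2.053 -0.458
endloop
endfacet
facet normal 0.508 0.076 -0.858
outer loop
vertex -1.778 2.053 -0.458
vertex 0.268 1.829 0.734
vertex -0.333 0.84 0.29
endloop
endfacet
facet normal -0.508 -0.076 0.858
outer loop
vertex -1.283 0.697 1.895
vertex -2.127 2.9 1.59
vertex -2.728 1.911 1.146
endloop
endfacet
facet normal 0.712 -0.597 0.369
outer loop
vertex -0.682 1.687 2.338
vertex -1.283 0.697 1.895
vertex 0.268 1.829 0.734
endloop
endfacet
facet normal -0.508 -0.076 0.858
outer loop
vertex -0.682 1.687 2.338
vertex -2.127 2.9 1.59
vertex -1.283 0.697 1.895
endloop
endfacet
facet normal -0.712 0.598 -0.369
outer loop
vertex -2.728 1.911 1.146
vertex -2.127 2.9 1.59
vertex -1.778 2.053 -0.458
endloop
endfacet
facet normal 0.508 0.075 -0.858
outer loop
vertex -1.177 3.043 -0.015
vertex 0.268 1.829 0.734
vertex -1.778 2.053 -0.458
endloop
endfacet
facet normal -0.712 0.597 -0.368
outer loop
vertex -1.778 2.053 -0.458
vertex -2.127 2.9 1.59
vertex -1.177 3.043 -0.015
endloop
endfacet
facet normal 0.485 0.798 0.358
outer loop
vertex -1.177 3.043 -0.015
vertex -0.682 1.687 2.338
vertex 0.268 1.829 0.734
endloop
endfacet
facet normal 0.485 0.798 0.358
outer loop
vertex -2.127 2.9 1.59
vertex -0.682 1.687 2.338
vertex -1.177 3.043 -0.015
endloop
endfacet

endsolid


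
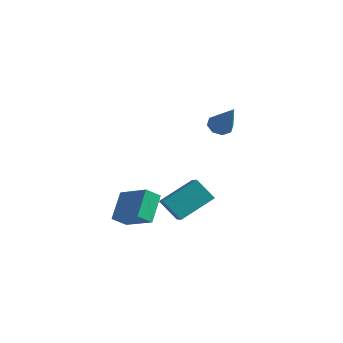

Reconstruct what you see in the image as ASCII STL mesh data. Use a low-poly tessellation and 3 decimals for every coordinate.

solid 
facet normal -0.440 -0.759 -0.480
outer loop
vertex -0.252 -0.408 -0.684
vertex -1.116 0.579 -1.451
vertex 0.721 -0.337 -1.688
endloop
endfacet
facet normal 0.569 -0.649 0.505
outer loop
vertex 1.636 1.241 -0.689
vertex -0.252 -0.408 -0.684
vertex 0.721 -0.337 -1.688
endloop
endfacet
facet normal -0.440 -0.759 -0.480
outer loop
vertex 0.721 -0.337 -1.688
vertex -1.116 0.579 -1.451
vertex -0.144 0.65 -2.455
endloop
endfacet
facet normal 0.695 0.051 -0.717
outer loop
vertex -0.144 0.65 -2.455
vertex 1.636 1.241 -0.689
vertex 0.721 -0.337 -1.688
endloop
endfacet
facet normal -0.695 -0.051 0.717
outer loop
vertex -0.252 -0.408 -0.684
vertex -0.201 2.157 -0.452
vertex -1.116 0.579 -1.451
endloop
endfacet
facet normal 0.569 -0.650 0.505
outer loop
vertex 0.664 1.17 0.315
vertex -0.252 -0.408 -0.684
vertex 1.636 1.241 -0.689
endloop
endfacet
facet normal -0.695 -0.051 0.718
outer loop
vertex 0.664 1.17 0.315
vertex -0.201 2.157 -0.452
vertex -0.252 -0.408 -0.684
endloop
endfacet
facet normal -0.569 0.649 -0.505
outer loop
vertex -1.116 0.579 -1.451
vertex -0.201 2.157 -0.452
vertex -0.144 0.65 -2.455
endloop
endfacet
facet normal 0.695 0.051 -0.717
outer loop
vertex 0.772 2.228 -1.456
vertex 1.636 1.241 -0.689
vertex -0.144 0.65 -2.455
endloop
endfacet
facet normal -0.568 0.650 -0.505
outer loop
vertex -0.144 0.65 -2.455
vertex -0.201 2.157 -0.452
vertex 0.772 2.228 -1.456
endloop
endfacet
facet normal 0.440 0.759 0.480
outer loop
vertex 0.772 2.228 -1.456
vertex 0.664 1.17 0.315
vertex 1.636 1.241 -0.689
endloop
endfacet
facet normal 0.440 0.759 0.480
outer loop
vertex -0.201 2.157 -0.452
vertex 0.664 1.17 0.315
vertex 0.772 2.228 -1.456
endloop
endfacet
facet normal -0.441 -0.644 0.625
outer loop
vertex -2.316 1.29 -1.358
vertex -4.05 1.599 -2.264
vertex -1.967 -0.036 -2.478
endloop
endfacet
facet normal 0.875 -0.156 0.458
outer loop
vertex -1.53 0.601 -3.096
vertex -2.316 1.29 -1.358
vertex -1.967 -0.036 -2.478
endloop
endfacet
facet normal -0.441 -0.644 0.625
outer loop
vertex -1.967 -0.036 -2.478
vertex -4.05 1.599 -2.264
vertex -3.701 0.273 -3.383
endloop
endfacet
facet normal 0.197 -0.749 -0.633
outer loop
vertex -3.701 0.273 -3.383
vertex -1.53 0.601 -3.096
vertex -1.967 -0.036 -2.478
endloop
endfacet
facet normal -0.197 0.749 0.633
outer loop
vertex -2.316 1.29 -1.358
vertex -3.613 2.236 -2.882
vertex -4.05 1.599 -2.264
endloop
endfacet
facet normal 0.875 -0.156 0.458
outer loop
vertex -1.879 1.927 -1.977
vertex -2.316 1.29 -1.358
vertex -1.53 0.601 -3.096
endloop
endfacet
facet normal -0.197 0.749 0.632
outer loop
vertex -1.879 1.927 -1.977
vertex -3.613 2.236 -2.882
vertex -2.316 1.29 -1.358
endloop
endfacet
facet normal -0.875 0.156 -0.458
outer loop
vertex -4.05 1.599 -2.264
vertex -3.613 2.236 -2.882
vertex -3.701 0.273 -3.383
endloop
endfacet
facet normal 0.197 -0.749 -0.632
outer loop
vertex -3.264 0.91 -4.002
vertex -1.53 0.601 -3.096
vertex -3.701 0.273 -3.383
endloop
endfacet
facet normal -0.875 0.156 -0.457
outer loop
vertex -3.701 0.273 -3.383
vertex -3.613 2.236 -2.882
vertex -3.264 0.91 -4.002
endloop
endfacet
facet normal 0.441 0.644 -0.625
outer loop
vertex -3.264 0.91 -4.002
vertex -1.879 1.927 -1.977
vertex -1.53 0.601 -3.096
endloop
endfacet
facet normal 0.441 0.644 -0.625
outer loop
vertex -3.613 2.236 -2.882
vertex -1.879 1.927 -1.977
vertex -3.264 0.91 -4.002
endloop
endfacet
facet normal -0.534 0.311 -0.786
outer loop
vertex 0.444 3.922 2.081
vertex 0.073 4.332 2.495
vertex 0.654 4.404 2.129
endloop
endfacet
facet normal 0.865 -0.340 -0.368
outer loop
vertex 0.444 3.922 2.081
vertex 0.654 4.404 2.129
vertex 1.247 3.648 4.225
endloop
endfacet
facet normal -0.534 0.311 -0.786
outer loop
vertex 0.654 4.404 2.129
vertex 0.073 4.332 2.495
vertex 0.524 4.844 2.391
endloop
endfacet
facet normal 0.926 0.354 -0.134
outer loop
vertex 0.654 4.404 2.129
vertex 0.524 4.844 2.391
vertex 1.247 3.648 4.225
endloop
endfacet
facet normal -0.534 0.311 -0.786
outer loop
vertex 0.524 4.844 2.391
vertex 0.073 4.332 2.495
vertex 0.13 4.984 2.714
endloop
endfacet
facet normal 0.531 0.790 0.306
outer loop
vertex 0.524 4.844 2.391
vertex 0.13 4.984 2.714
vertex 1.247 3.648 4.225
endloop
endfacet
facet normal -0.533 0.311 -0.787
outer loop
vertex 0.13 4.984 2.714
vertex 0.073 4.332 2.495
vertex -0.298 4.741 2.908
endloop
endfacet
facet normal -0.089 0.713 0.696
outer loop
vertex 0.13 4.984 2.714
vertex -0.298 4.741 2.908
vertex 1.247 3.648 4.225
endloop
endfacet
facet normal -0.533 0.311 -0.787
outer loop
vertex -0.298 4.741 2.908
vertex 0.073 4.332 2.495
vertex -0.508 4.259 2.86
endloop
endfacet
facet normal -0.568 0.167 0.806
outer loop
vertex -0.298 4.741 2.908
vertex -0.508 4.259 2.86
vertex 1.247 3.648 4.225
endloop
endfacet
facet normal -0.533 0.310 -0.787
outer loop
vertex -0.508 4.259 2.86
vertex 0.073 4.332 2.495
vertex -0.377 3.819 2.598
endloop
endfacet
facet normal -0.628 -0.528 0.572
outer loop
vertex -0.508 4.259 2.86
vertex -0.377 3.819 2.598
vertex 1.247 3.648 4.225
endloop
endfacet
facet normal -0.534 0.311 -0.786
outer loop
vertex -0.377 3.819 2.598
vertex 0.073 4.332 2.495
vertex 0.017 3.68 2.275
endloop
endfacet
facet normal -0.233 -0.964 0.131
outer loop
vertex -0.377 3.819 2.598
vertex 0.017 3.68 2.275
vertex 1.247 3.648 4.225
endloop
endfacet
facet normal -0.534 0.311 -0.786
outer loop
vertex 0.017 3.68 2.275
vertex 0.073 4.332 2.495
vertex 0.444 3.922 2.081
endloop
endfacet
facet normal 0.385 -0.886 -0.258
outer loop
vertex 0.017 3.68 2.275
vertex 0.444 3.922 2.081
vertex 1.247 3.648 4.225
endloop
endfacet

endsolid


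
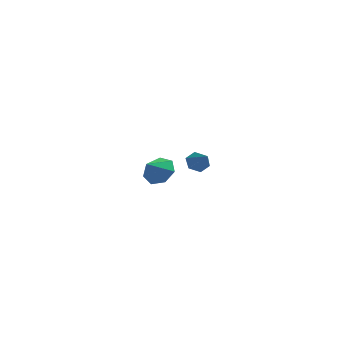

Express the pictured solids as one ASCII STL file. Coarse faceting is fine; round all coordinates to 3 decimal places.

solid 
facet normal -0.577 0.573 -0.582
outer loop
vertex 2.691 -2.75 -0.48
vertex 2.144 -3.006 -0.19
vertex 2.433 -2.457 0.064
endloop
endfacet
facet normal 0.890 0.408 0.203
outer loop
vertex 2.691 -2.75 -0.48
vertex 2.433 -2.457 0.064
vertex 2.916 -3.774 0.59
endloop
endfacet
facet normal -0.577 0.573 -0.582
outer loop
vertex 2.433 -2.457 0.064
vertex 2.144 -3.006 -0.19
vertex 1.885 -2.713 0.355
endloop
endfacet
facet normal 0.254 0.438 0.863
outer loop
vertex 2.433 -2.457 0.064
vertex 1.885 -2.713 0.355
vertex 2.916 -3.774 0.59
endloop
endfacet
facet normal -0.576 0.574 -0.582
outer loop
vertex 1.885 -2.713 0.355
vertex 2.144 -3.006 -0.19
vertex 1.597 -3.261 0.1
endloop
endfacet
facet normal -0.409 -0.200 0.891
outer loop
vertex 1.885 -2.713 0.355
vertex 1.597 -3.261 0.1
vertex 2.916 -3.774 0.59
endloop
endfacet
facet normal -0.576 0.574 -0.582
outer loop
vertex 1.597 -3.261 0.1
vertex 2.144 -3.006 -0.19
vertex 1.855 -3.554 -0.444
endloop
endfacet
facet normal -0.432 -0.863 0.260
outer loop
vertex 1.597 -3.261 0.1
vertex 1.855 -3.554 -0.444
vertex 2.916 -3.774 0.59
endloop
endfacet
facet normal -0.576 0.574 -0.582
outer loop
vertex 1.855 -3.554 -0.444
vertex 2.144 -3.006 -0.19
vertex 2.402 -3.299 -0.734
endloop
endfacet
facet normal 0.204 -0.893 -0.400
outer loop
vertex 1.855 -3.554 -0.444
vertex 2.402 -3.299 -0.734
vertex 2.916 -3.774 0.59
endloop
endfacet
facet normal -0.577 0.573 -0.582
outer loop
vertex 2.402 -3.299 -0.734
vertex 2.144 -3.006 -0.19
vertex 2.691 -2.75 -0.48
endloop
endfacet
facet normal 0.866 -0.258 -0.429
outer loop
vertex 2.402 -3.299 -0.734
vertex 2.691 -2.75 -0.48
vertex 2.916 -3.774 0.59
endloop
endfacet
facet normal 0.289 0.720 -0.631
outer loop
vertex -1.85 4.657 -3.546
vertex -2.486 4.282 -4.264
vertex -2.679 4.992 -3.543
endloop
endfacet
facet normal 0.033 0.072 0.997
outer loop
vertex -1.85 4.657 -3.546
vertex -2.679 4.992 -3.543
vertex -2.874 3.318 -3.416
endloop
endfacet
facet normal 0.289 0.720 -0.631
outer loop
vertex -2.679 4.992 -3.543
vertex -2.486 4.282 -4.264
vertex -3.362 4.793 -4.083
endloop
endfacet
facet normal -0.638 0.132 0.759
outer loop
vertex -2.679 4.992 -3.543
vertex -3.362 4.793 -4.083
vertex -2.874 3.318 -3.416
endloop
endfacet
facet normal 0.289 0.719 -0.632
outer loop
vertex -3.362 4.793 -4.083
vertex -2.486 4.282 -4.264
vertex -3.386 4.208 -4.759
endloop
endfacet
facet normal -0.951 -0.215 0.220
outer loop
vertex -3.362 4.793 -4.083
vertex -3.386 4.208 -4.759
vertex -2.874 3.318 -3.416
endloop
endfacet
facet normal 0.289 0.719 -0.632
outer loop
vertex -3.386 4.208 -4.759
vertex -2.486 4.282 -4.264
vertex -2.733 3.679 -5.062
endloop
endfacet
facet normal -0.673 -0.708 -0.213
outer loop
vertex -3.386 4.208 -4.759
vertex -2.733 3.679 -5.062
vertex -2.874 3.318 -3.416
endloop
endfacet
facet normal 0.290 0.718 -0.632
outer loop
vertex -2.733 3.679 -5.062
vertex -2.486 4.282 -4.264
vertex -1.894 3.604 -4.763
endloop
endfacet
facet normal -0.011 -0.977 -0.215
outer loop
vertex -2.733 3.679 -5.062
vertex -1.894 3.604 -4.763
vertex -2.874 3.318 -3.416
endloop
endfacet
facet normal 0.290 0.718 -0.633
outer loop
vertex -1.894 3.604 -4.763
vertex -2.486 4.282 -4.264
vertex -1.501 4.039 -4.089
endloop
endfacet
facet normal 0.535 -0.817 0.216
outer loop
vertex -1.894 3.604 -4.763
vertex -1.501 4.039 -4.089
vertex -2.874 3.318 -3.416
endloop
endfacet
facet normal 0.290 0.719 -0.632
outer loop
vertex -1.501 4.039 -4.089
vertex -2.486 4.282 -4.264
vertex -1.85 4.657 -3.546
endloop
endfacet
facet normal 0.554 -0.350 0.755
outer loop
vertex -1.501 4.039 -4.089
vertex -1.85 4.657 -3.546
vertex -2.874 3.318 -3.416
endloop
endfacet

endsolid


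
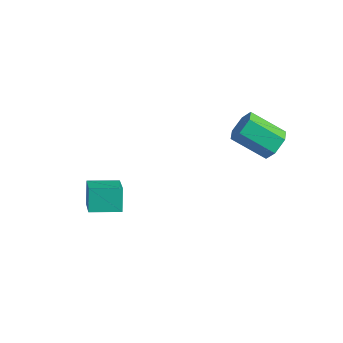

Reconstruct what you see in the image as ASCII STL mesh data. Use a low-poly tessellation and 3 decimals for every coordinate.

solid 
facet normal -0.385 0.460 0.800
outer loop
vertex -0.971 -4.783 0.156
vertex 0.076 -3.741 0.06
vertex -2.205 -3.658 -1.084
endloop
endfacet
facet normal -0.707 -0.704 0.065
outer loop
vertex -1.736 -4.219 -2.06
vertex -0.971 -4.783 0.156
vertex -2.205 -3.658 -1.084
endloop
endfacet
facet normal -0.385 0.459 0.801
outer loop
vertex -2.205 -3.658 -1.084
vertex 0.076 -3.741 0.06
vertex -1.159 -2.616 -1.179
endloop
endfacet
facet normal -0.593 0.541 -0.596
outer loop
vertex -1.159 -2.616 -1.179
vertex -1.736 -4.219 -2.06
vertex -2.205 -3.658 -1.084
endloop
endfacet
facet normal 0.593 -0.541 0.596
outer loop
vertex -0.971 -4.783 0.156
vertex 0.545 -4.302 -0.916
vertex 0.076 -3.741 0.06
endloop
endfacet
facet normal -0.707 -0.705 0.065
outer loop
vertex -0.501 -5.344 -0.821
vertex -0.971 -4.783 0.156
vertex -1.736 -4.219 -2.06
endloop
endfacet
facet normal 0.593 -0.541 0.596
outer loop
vertex -0.501 -5.344 -0.821
vertex 0.545 -4.302 -0.916
vertex -0.971 -4.783 0.156
endloop
endfacet
facet normal 0.707 0.704 -0.065
outer loop
vertex 0.076 -3.741 0.06
vertex 0.545 -4.302 -0.916
vertex -1.159 -2.616 -1.179
endloop
endfacet
facet normal -0.593 0.541 -0.596
outer loop
vertex -0.689 -3.177 -2.156
vertex -1.736 -4.219 -2.06
vertex -1.159 -2.616 -1.179
endloop
endfacet
facet normal 0.707 0.704 -0.064
outer loop
vertex -1.159 -2.616 -1.179
vertex 0.545 -4.302 -0.916
vertex -0.689 -3.177 -2.156
endloop
endfacet
facet normal 0.384 -0.460 -0.801
outer loop
vertex -0.689 -3.177 -2.156
vertex -0.501 -5.344 -0.821
vertex -1.736 -4.219 -2.06
endloop
endfacet
facet normal 0.385 -0.460 -0.800
outer loop
vertex 0.545 -4.302 -0.916
vertex -0.501 -5.344 -0.821
vertex -0.689 -3.177 -2.156
endloop
endfacet
facet normal 0.773 0.356 -0.525
outer loop
vertex 5.11 0.466 2.796
vertex 4.663 1.102 2.569
vertex 5.106 1.139 3.246
endloop
endfacet
facet normal 0.634 -0.427 0.645
outer loop
vertex 5.11 0.466 2.796
vertex 5.106 1.139 3.246
vertex 3.664 -0.199 3.778
endloop
endfacet
facet normal 0.634 -0.427 0.645
outer loop
vertex 3.664 -0.199 3.778
vertex 5.106 1.139 3.246
vertex 3.66 0.475 4.228
endloop
endfacet
facet normal -0.773 -0.355 0.525
outer loop
vertex 3.664 -0.199 3.778
vertex 3.66 0.475 4.228
vertex 3.217 0.438 3.551
endloop
endfacet
facet normal 0.773 0.355 -0.525
outer loop
vertex 5.106 1.139 3.246
vertex 4.663 1.102 2.569
vertex 4.659 1.776 3.019
endloop
endfacet
facet normal 0.313 0.506 0.804
outer loop
vertex 5.106 1.139 3.246
vertex 4.659 1.776 3.019
vertex 3.66 0.475 4.228
endloop
endfacet
facet normal 0.313 0.507 0.803
outer loop
vertex 3.66 0.475 4.228
vertex 4.659 1.776 3.019
vertex 3.213 1.111 4.001
endloop
endfacet
facet normal -0.773 -0.356 0.525
outer loop
vertex 3.66 0.475 4.228
vertex 3.213 1.111 4.001
vertex 3.217 0.438 3.551
endloop
endfacet
facet normal 0.773 0.355 -0.525
outer loop
vertex 4.659 1.776 3.019
vertex 4.663 1.102 2.569
vertex 4.216 1.739 2.342
endloop
endfacet
facet normal -0.321 0.934 0.159
outer loop
vertex 4.659 1.776 3.019
vertex 4.216 1.739 2.342
vertex 3.213 1.111 4.001
endloop
endfacet
facet normal -0.321 0.934 0.159
outer loop
vertex 3.213 1.111 4.001
vertex 4.216 1.739 2.342
vertex 2.77 1.074 3.324
endloop
endfacet
facet normal -0.773 -0.356 0.525
outer loop
vertex 3.213 1.111 4.001
vertex 2.77 1.074 3.324
vertex 3.217 0.438 3.551
endloop
endfacet
facet normal 0.773 0.355 -0.525
outer loop
vertex 4.216 1.739 2.342
vertex 4.663 1.102 2.569
vertex 4.22 1.065 1.892
endloop
endfacet
facet normal -0.634 0.427 -0.645
outer loop
vertex 4.216 1.739 2.342
vertex 4.22 1.065 1.892
vertex 2.77 1.074 3.324
endloop
endfacet
facet normal -0.634 0.427 -0.645
outer loop
vertex 2.77 1.074 3.324
vertex 4.22 1.065 1.892
vertex 2.774 0.401 2.874
endloop
endfacet
facet normal -0.773 -0.356 0.525
outer loop
vertex 2.77 1.074 3.324
vertex 2.774 0.401 2.874
vertex 3.217 0.438 3.551
endloop
endfacet
facet normal 0.773 0.356 -0.525
outer loop
vertex 4.22 1.065 1.892
vertex 4.663 1.102 2.569
vertex 4.667 0.429 2.119
endloop
endfacet
facet normal -0.313 -0.507 -0.803
outer loop
vertex 4.22 1.065 1.892
vertex 4.667 0.429 2.119
vertex 2.774 0.401 2.874
endloop
endfacet
facet normal -0.313 -0.506 -0.804
outer loop
vertex 2.774 0.401 2.874
vertex 4.667 0.429 2.119
vertex 3.221 -0.236 3.101
endloop
endfacet
facet normal -0.773 -0.355 0.525
outer loop
vertex 2.774 0.401 2.874
vertex 3.221 -0.236 3.101
vertex 3.217 0.438 3.551
endloop
endfacet
facet normal 0.773 0.356 -0.525
outer loop
vertex 4.667 0.429 2.119
vertex 4.663 1.102 2.569
vertex 5.11 0.466 2.796
endloop
endfacet
facet normal 0.321 -0.934 -0.159
outer loop
vertex 4.667 0.429 2.119
vertex 5.11 0.466 2.796
vertex 3.221 -0.236 3.101
endloop
endfacet
facet normal 0.321 -0.934 -0.159
outer loop
vertex 3.221 -0.236 3.101
vertex 5.11 0.466 2.796
vertex 3.664 -0.199 3.778
endloop
endfacet
facet normal -0.773 -0.355 0.525
outer loop
vertex 3.221 -0.236 3.101
vertex 3.664 -0.199 3.778
vertex 3.217 0.438 3.551
endloop
endfacet

endsolid


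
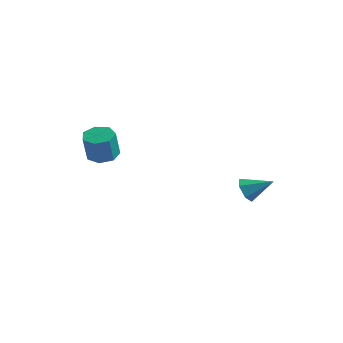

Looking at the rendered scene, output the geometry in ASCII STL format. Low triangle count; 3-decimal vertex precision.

solid 
facet normal -0.095 0.338 -0.936
outer loop
vertex -1.041 -2.852 0.028
vertex -1.659 -2.691 0.149
vertex -1.124 -2.329 0.225
endloop
endfacet
facet normal 0.985 0.171 -0.039
outer loop
vertex -1.041 -2.852 0.028
vertex -1.124 -2.329 0.225
vertex -0.923 -3.269 1.19
endloop
endfacet
facet normal 0.985 0.171 -0.038
outer loop
vertex -0.923 -3.269 1.19
vertex -1.124 -2.329 0.225
vertex -1.006 -2.747 1.386
endloop
endfacet
facet normal 0.096 -0.336 0.937
outer loop
vertex -0.923 -3.269 1.19
vertex -1.006 -2.747 1.386
vertex -1.541 -3.109 1.311
endloop
endfacet
facet normal -0.095 0.337 -0.937
outer loop
vertex -1.124 -2.329 0.225
vertex -1.659 -2.691 0.149
vertex -1.611 -2.08 0.364
endloop
endfacet
facet normal 0.496 0.832 0.249
outer loop
vertex -1.124 -2.329 0.225
vertex -1.611 -2.08 0.364
vertex -1.006 -2.747 1.386
endloop
endfacet
facet normal 0.497 0.831 0.248
outer loop
vertex -1.006 -2.747 1.386
vertex -1.611 -2.08 0.364
vertex -1.492 -2.498 1.526
endloop
endfacet
facet normal 0.097 -0.337 0.936
outer loop
vertex -1.006 -2.747 1.386
vertex -1.492 -2.498 1.526
vertex -1.541 -3.109 1.311
endloop
endfacet
facet normal -0.096 0.337 -0.937
outer loop
vertex -1.611 -2.08 0.364
vertex -1.659 -2.691 0.149
vertex -2.133 -2.29 0.342
endloop
endfacet
facet normal -0.362 0.865 0.348
outer loop
vertex -1.611 -2.08 0.364
vertex -2.133 -2.29 0.342
vertex -1.492 -2.498 1.526
endloop
endfacet
facet normal -0.362 0.865 0.348
outer loop
vertex -1.492 -2.498 1.526
vertex -2.133 -2.29 0.342
vertex -2.015 -2.708 1.503
endloop
endfacet
facet normal 0.094 -0.337 0.937
outer loop
vertex -1.492 -2.498 1.526
vertex -2.015 -2.708 1.503
vertex -1.541 -3.109 1.311
endloop
endfacet
facet normal -0.096 0.338 -0.936
outer loop
vertex -2.133 -2.29 0.342
vertex -1.659 -2.691 0.149
vertex -2.299 -2.803 0.174
endloop
endfacet
facet normal -0.951 0.247 0.186
outer loop
vertex -2.133 -2.29 0.342
vertex -2.299 -2.803 0.174
vertex -2.015 -2.708 1.503
endloop
endfacet
facet normal -0.951 0.247 0.186
outer loop
vertex -2.015 -2.708 1.503
vertex -2.299 -2.803 0.174
vertex -2.181 -3.221 1.336
endloop
endfacet
facet normal 0.095 -0.336 0.937
outer loop
vertex -2.015 -2.708 1.503
vertex -2.181 -3.221 1.336
vertex -1.541 -3.109 1.311
endloop
endfacet
facet normal -0.095 0.337 -0.937
outer loop
vertex -2.299 -2.803 0.174
vertex -1.659 -2.691 0.149
vertex -1.983 -3.231 -0.012
endloop
endfacet
facet normal -0.823 -0.557 -0.117
outer loop
vertex -2.299 -2.803 0.174
vertex -1.983 -3.231 -0.012
vertex -2.181 -3.221 1.336
endloop
endfacet
facet normal -0.823 -0.556 -0.117
outer loop
vertex -2.181 -3.221 1.336
vertex -1.983 -3.231 -0.012
vertex -1.865 -3.649 1.149
endloop
endfacet
facet normal 0.096 -0.338 0.936
outer loop
vertex -2.181 -3.221 1.336
vertex -1.865 -3.649 1.149
vertex -1.541 -3.109 1.311
endloop
endfacet
facet normal -0.096 0.337 -0.937
outer loop
vertex -1.983 -3.231 -0.012
vertex -1.659 -2.691 0.149
vertex -1.423 -3.253 -0.077
endloop
endfacet
facet normal -0.075 -0.941 -0.331
outer loop
vertex -1.983 -3.231 -0.012
vertex -1.423 -3.253 -0.077
vertex -1.865 -3.649 1.149
endloop
endfacet
facet normal -0.075 -0.941 -0.331
outer loop
vertex -1.865 -3.649 1.149
vertex -1.423 -3.253 -0.077
vertex -1.305 -3.671 1.084
endloop
endfacet
facet normal 0.095 -0.338 0.936
outer loop
vertex -1.865 -3.649 1.149
vertex -1.305 -3.671 1.084
vertex -1.541 -3.109 1.311
endloop
endfacet
facet normal -0.096 0.337 -0.937
outer loop
vertex -1.423 -3.253 -0.077
vertex -1.659 -2.691 0.149
vertex -1.041 -2.852 0.028
endloop
endfacet
facet normal 0.729 -0.617 -0.296
outer loop
vertex -1.423 -3.253 -0.077
vertex -1.041 -2.852 0.028
vertex -1.305 -3.671 1.084
endloop
endfacet
facet normal 0.730 -0.616 -0.295
outer loop
vertex -1.305 -3.671 1.084
vertex -1.041 -2.852 0.028
vertex -0.923 -3.269 1.19
endloop
endfacet
facet normal 0.096 -0.338 0.936
outer loop
vertex -1.305 -3.671 1.084
vertex -0.923 -3.269 1.19
vertex -1.541 -3.109 1.311
endloop
endfacet
facet normal -0.808 -0.374 -0.456
outer loop
vertex 1.901 2.192 -3.212
vertex 1.583 2.23 -2.68
vertex 1.585 2.708 -3.075
endloop
endfacet
facet normal 0.595 0.526 -0.608
outer loop
vertex 1.901 2.192 -3.212
vertex 1.585 2.708 -3.075
vertex 2.577 2.69 -2.12
endloop
endfacet
facet normal -0.808 -0.373 -0.456
outer loop
vertex 1.585 2.708 -3.075
vertex 1.583 2.23 -2.68
vertex 1.268 2.746 -2.544
endloop
endfacet
facet normal 0.055 0.998 -0.038
outer loop
vertex 1.585 2.708 -3.075
vertex 1.268 2.746 -2.544
vertex 2.577 2.69 -2.12
endloop
endfacet
facet normal -0.808 -0.373 -0.456
outer loop
vertex 1.268 2.746 -2.544
vertex 1.583 2.23 -2.68
vertex 1.266 2.268 -2.149
endloop
endfacet
facet normal -0.217 0.622 0.752
outer loop
vertex 1.268 2.746 -2.544
vertex 1.266 2.268 -2.149
vertex 2.577 2.69 -2.12
endloop
endfacet
facet normal -0.808 -0.375 -0.455
outer loop
vertex 1.266 2.268 -2.149
vertex 1.583 2.23 -2.68
vertex 1.582 1.752 -2.285
endloop
endfacet
facet normal 0.051 -0.225 0.973
outer loop
vertex 1.266 2.268 -2.149
vertex 1.582 1.752 -2.285
vertex 2.577 2.69 -2.12
endloop
endfacet
facet normal -0.808 -0.374 -0.455
outer loop
vertex 1.582 1.752 -2.285
vertex 1.583 2.23 -2.68
vertex 1.899 1.714 -2.817
endloop
endfacet
facet normal 0.592 -0.698 0.402
outer loop
vertex 1.582 1.752 -2.285
vertex 1.899 1.714 -2.817
vertex 2.577 2.69 -2.12
endloop
endfacet
facet normal -0.808 -0.374 -0.456
outer loop
vertex 1.899 1.714 -2.817
vertex 1.583 2.23 -2.68
vertex 1.901 2.192 -3.212
endloop
endfacet
facet normal 0.863 -0.323 -0.387
outer loop
vertex 1.899 1.714 -2.817
vertex 1.901 2.192 -3.212
vertex 2.577 2.69 -2.12
endloop
endfacet

endsolid


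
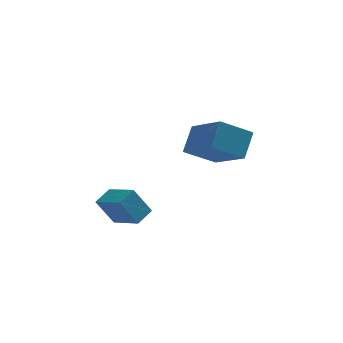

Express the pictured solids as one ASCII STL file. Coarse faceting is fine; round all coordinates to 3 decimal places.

solid 
facet normal -0.640 0.704 -0.307
outer loop
vertex -1.441 -0.09 -3.032
vertex -0.939 0.523 -2.674
vertex -0.777 0.023 -4.156
endloop
endfacet
facet normal -0.578 -0.705 -0.412
outer loop
vertex 0.119 -0.963 -3.726
vertex -1.441 -0.09 -3.032
vertex -0.777 0.023 -4.156
endloop
endfacet
facet normal -0.640 0.704 -0.308
outer loop
vertex -0.777 0.023 -4.156
vertex -0.939 0.523 -2.674
vertex -0.275 0.636 -3.797
endloop
endfacet
facet normal 0.507 0.087 -0.857
outer loop
vertex -0.275 0.636 -3.797
vertex 0.119 -0.963 -3.726
vertex -0.777 0.023 -4.156
endloop
endfacet
facet normal -0.507 -0.086 0.858
outer loop
vertex -1.441 -0.09 -3.032
vertex -0.043 -0.463 -2.244
vertex -0.939 0.523 -2.674
endloop
endfacet
facet normal -0.578 -0.704 -0.412
outer loop
vertex -0.545 -1.076 -2.603
vertex -1.441 -0.09 -3.032
vertex 0.119 -0.963 -3.726
endloop
endfacet
facet normal -0.507 -0.087 0.858
outer loop
vertex -0.545 -1.076 -2.603
vertex -0.043 -0.463 -2.244
vertex -1.441 -0.09 -3.032
endloop
endfacet
facet normal 0.577 0.705 0.412
outer loop
vertex -0.939 0.523 -2.674
vertex -0.043 -0.463 -2.244
vertex -0.275 0.636 -3.797
endloop
endfacet
facet normal 0.506 0.087 -0.858
outer loop
vertex 0.621 -0.35 -3.368
vertex 0.119 -0.963 -3.726
vertex -0.275 0.636 -3.797
endloop
endfacet
facet normal 0.578 0.704 0.412
outer loop
vertex -0.275 0.636 -3.797
vertex -0.043 -0.463 -2.244
vertex 0.621 -0.35 -3.368
endloop
endfacet
facet normal 0.640 -0.704 0.308
outer loop
vertex 0.621 -0.35 -3.368
vertex -0.545 -1.076 -2.603
vertex 0.119 -0.963 -3.726
endloop
endfacet
facet normal 0.640 -0.704 0.307
outer loop
vertex -0.043 -0.463 -2.244
vertex -0.545 -1.076 -2.603
vertex 0.621 -0.35 -3.368
endloop
endfacet
facet normal -0.469 0.764 -0.443
outer loop
vertex 1.847 4.075 -2.333
vertex 2.216 4.893 -1.312
vertex 3.133 4.429 -3.083
endloop
endfacet
facet normal -0.272 -0.602 -0.751
outer loop
vertex 4.164 2.747 -2.108
vertex 1.847 4.075 -2.333
vertex 3.133 4.429 -3.083
endloop
endfacet
facet normal -0.468 0.765 -0.443
outer loop
vertex 3.133 4.429 -3.083
vertex 2.216 4.893 -1.312
vertex 3.503 5.247 -2.061
endloop
endfacet
facet normal 0.841 0.231 -0.490
outer loop
vertex 3.503 5.247 -2.061
vertex 4.164 2.747 -2.108
vertex 3.133 4.429 -3.083
endloop
endfacet
facet normal -0.841 -0.232 0.489
outer loop
vertex 1.847 4.075 -2.333
vertex 3.247 3.211 -0.337
vertex 2.216 4.893 -1.312
endloop
endfacet
facet normal -0.272 -0.601 -0.751
outer loop
vertex 2.877 2.393 -1.359
vertex 1.847 4.075 -2.333
vertex 4.164 2.747 -2.108
endloop
endfacet
facet normal -0.841 -0.231 0.490
outer loop
vertex 2.877 2.393 -1.359
vertex 3.247 3.211 -0.337
vertex 1.847 4.075 -2.333
endloop
endfacet
facet normal 0.272 0.602 0.751
outer loop
vertex 2.216 4.893 -1.312
vertex 3.247 3.211 -0.337
vertex 3.503 5.247 -2.061
endloop
endfacet
facet normal 0.841 0.232 -0.489
outer loop
vertex 4.533 3.565 -1.087
vertex 4.164 2.747 -2.108
vertex 3.503 5.247 -2.061
endloop
endfacet
facet normal 0.272 0.602 0.751
outer loop
vertex 3.503 5.247 -2.061
vertex 3.247 3.211 -0.337
vertex 4.533 3.565 -1.087
endloop
endfacet
facet normal 0.468 -0.764 0.443
outer loop
vertex 4.533 3.565 -1.087
vertex 2.877 2.393 -1.359
vertex 4.164 2.747 -2.108
endloop
endfacet
facet normal 0.469 -0.765 0.442
outer loop
vertex 3.247 3.211 -0.337
vertex 2.877 2.393 -1.359
vertex 4.533 3.565 -1.087
endloop
endfacet

endsolid


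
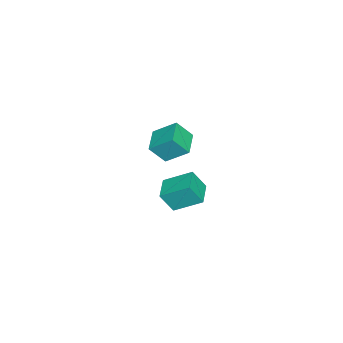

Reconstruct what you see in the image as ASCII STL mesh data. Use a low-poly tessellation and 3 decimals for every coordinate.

solid 
facet normal -0.966 -0.206 0.156
outer loop
vertex 1.877 3.186 4.752
vertex 1.543 3.971 3.719
vertex 1.985 1.932 3.765
endloop
endfacet
facet normal 0.249 -0.586 0.771
outer loop
vertex 3.377 2.229 3.541
vertex 1.877 3.186 4.752
vertex 1.985 1.932 3.765
endloop
endfacet
facet normal -0.966 -0.206 0.155
outer loop
vertex 1.985 1.932 3.765
vertex 1.543 3.971 3.719
vertex 1.652 2.717 2.731
endloop
endfacet
facet normal 0.068 -0.784 -0.617
outer loop
vertex 1.652 2.717 2.731
vertex 3.377 2.229 3.541
vertex 1.985 1.932 3.765
endloop
endfacet
facet normal -0.068 0.784 0.617
outer loop
vertex 1.877 3.186 4.752
vertex 2.935 4.268 3.495
vertex 1.543 3.971 3.719
endloop
endfacet
facet normal 0.249 -0.586 0.771
outer loop
vertex 3.268 3.483 4.529
vertex 1.877 3.186 4.752
vertex 3.377 2.229 3.541
endloop
endfacet
facet normal -0.068 0.784 0.617
outer loop
vertex 3.268 3.483 4.529
vertex 2.935 4.268 3.495
vertex 1.877 3.186 4.752
endloop
endfacet
facet normal -0.249 0.586 -0.771
outer loop
vertex 1.543 3.971 3.719
vertex 2.935 4.268 3.495
vertex 1.652 2.717 2.731
endloop
endfacet
facet normal 0.068 -0.784 -0.618
outer loop
vertex 3.043 3.014 2.508
vertex 3.377 2.229 3.541
vertex 1.652 2.717 2.731
endloop
endfacet
facet normal -0.249 0.586 -0.771
outer loop
vertex 1.652 2.717 2.731
vertex 2.935 4.268 3.495
vertex 3.043 3.014 2.508
endloop
endfacet
facet normal 0.966 0.206 -0.155
outer loop
vertex 3.043 3.014 2.508
vertex 3.268 3.483 4.529
vertex 3.377 2.229 3.541
endloop
endfacet
facet normal 0.966 0.205 -0.155
outer loop
vertex 2.935 4.268 3.495
vertex 3.268 3.483 4.529
vertex 3.043 3.014 2.508
endloop
endfacet
facet normal -0.972 -0.223 0.074
outer loop
vertex -1.144 3.016 -1.776
vertex -1.399 3.716 -3.008
vertex -0.851 1.42 -2.745
endloop
endfacet
facet normal 0.177 -0.487 0.855
outer loop
vertex 0.559 1.744 -2.852
vertex -1.144 3.016 -1.776
vertex -0.851 1.42 -2.745
endloop
endfacet
facet normal -0.972 -0.224 0.073
outer loop
vertex -0.851 1.42 -2.745
vertex -1.399 3.716 -3.008
vertex -1.105 2.12 -3.977
endloop
endfacet
facet normal 0.155 -0.845 -0.512
outer loop
vertex -1.105 2.12 -3.977
vertex 0.559 1.744 -2.852
vertex -0.851 1.42 -2.745
endloop
endfacet
facet normal -0.155 0.845 0.512
outer loop
vertex -1.144 3.016 -1.776
vertex 0.011 4.04 -3.115
vertex -1.399 3.716 -3.008
endloop
endfacet
facet normal 0.177 -0.487 0.855
outer loop
vertex 0.265 3.34 -1.883
vertex -1.144 3.016 -1.776
vertex 0.559 1.744 -2.852
endloop
endfacet
facet normal -0.155 0.845 0.512
outer loop
vertex 0.265 3.34 -1.883
vertex 0.011 4.04 -3.115
vertex -1.144 3.016 -1.776
endloop
endfacet
facet normal -0.177 0.487 -0.855
outer loop
vertex -1.399 3.716 -3.008
vertex 0.011 4.04 -3.115
vertex -1.105 2.12 -3.977
endloop
endfacet
facet normal 0.155 -0.845 -0.512
outer loop
vertex 0.304 2.444 -4.084
vertex 0.559 1.744 -2.852
vertex -1.105 2.12 -3.977
endloop
endfacet
facet normal -0.177 0.487 -0.855
outer loop
vertex -1.105 2.12 -3.977
vertex 0.011 4.04 -3.115
vertex 0.304 2.444 -4.084
endloop
endfacet
facet normal 0.972 0.224 -0.074
outer loop
vertex 0.304 2.444 -4.084
vertex 0.265 3.34 -1.883
vertex 0.559 1.744 -2.852
endloop
endfacet
facet normal 0.972 0.223 -0.074
outer loop
vertex 0.011 4.04 -3.115
vertex 0.265 3.34 -1.883
vertex 0.304 2.444 -4.084
endloop
endfacet

endsolid


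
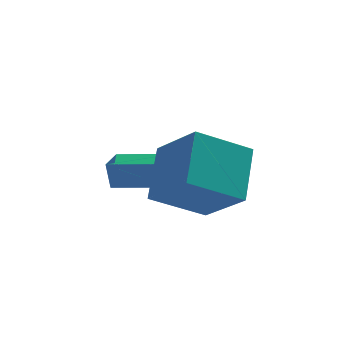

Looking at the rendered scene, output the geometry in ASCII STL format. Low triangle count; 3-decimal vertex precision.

solid 
facet normal -0.968 0.220 -0.117
outer loop
vertex -2.716 -1.845 -1.268
vertex -2.509 -0.882 -1.171
vertex -2.58 -1.774 -2.256
endloop
endfacet
facet normal -0.209 -0.973 -0.099
outer loop
vertex -0.711 -2.198 -2.029
vertex -2.716 -1.845 -1.268
vertex -2.58 -1.774 -2.256
endloop
endfacet
facet normal -0.968 0.220 -0.117
outer loop
vertex -2.58 -1.774 -2.256
vertex -2.509 -0.882 -1.171
vertex -2.373 -0.811 -2.159
endloop
endfacet
facet normal 0.136 0.070 -0.988
outer loop
vertex -2.373 -0.811 -2.159
vertex -0.711 -2.198 -2.029
vertex -2.58 -1.774 -2.256
endloop
endfacet
facet normal -0.136 -0.070 0.988
outer loop
vertex -2.716 -1.845 -1.268
vertex -0.64 -1.306 -0.944
vertex -2.509 -0.882 -1.171
endloop
endfacet
facet normal -0.209 -0.973 -0.099
outer loop
vertex -0.847 -2.269 -1.041
vertex -2.716 -1.845 -1.268
vertex -0.711 -2.198 -2.029
endloop
endfacet
facet normal -0.136 -0.070 0.988
outer loop
vertex -0.847 -2.269 -1.041
vertex -0.64 -1.306 -0.944
vertex -2.716 -1.845 -1.268
endloop
endfacet
facet normal 0.209 0.973 0.099
outer loop
vertex -2.509 -0.882 -1.171
vertex -0.64 -1.306 -0.944
vertex -2.373 -0.811 -2.159
endloop
endfacet
facet normal 0.136 0.070 -0.988
outer loop
vertex -0.504 -1.235 -1.932
vertex -0.711 -2.198 -2.029
vertex -2.373 -0.811 -2.159
endloop
endfacet
facet normal 0.209 0.973 0.099
outer loop
vertex -2.373 -0.811 -2.159
vertex -0.64 -1.306 -0.944
vertex -0.504 -1.235 -1.932
endloop
endfacet
facet normal 0.968 -0.220 0.117
outer loop
vertex -0.504 -1.235 -1.932
vertex -0.847 -2.269 -1.041
vertex -0.711 -2.198 -2.029
endloop
endfacet
facet normal 0.968 -0.220 0.117
outer loop
vertex -0.64 -1.306 -0.944
vertex -0.847 -2.269 -1.041
vertex -0.504 -1.235 -1.932
endloop
endfacet
facet normal -0.589 0.600 -0.542
outer loop
vertex -1.031 -3.004 -0.153
vertex 0.589 -2.237 -1.063
vertex -1.167 -4.481 -1.639
endloop
endfacet
facet normal -0.806 -0.381 0.453
outer loop
vertex 0.051 -5.723 -0.517
vertex -1.031 -3.004 -0.153
vertex -1.167 -4.481 -1.639
endloop
endfacet
facet normal -0.589 0.600 -0.542
outer loop
vertex -1.167 -4.481 -1.639
vertex 0.589 -2.237 -1.063
vertex 0.453 -3.714 -2.549
endloop
endfacet
facet normal -0.065 -0.703 -0.708
outer loop
vertex 0.453 -3.714 -2.549
vertex 0.051 -5.723 -0.517
vertex -1.167 -4.481 -1.639
endloop
endfacet
facet normal 0.065 0.703 0.708
outer loop
vertex -1.031 -3.004 -0.153
vertex 1.807 -3.479 0.059
vertex 0.589 -2.237 -1.063
endloop
endfacet
facet normal -0.806 -0.381 0.453
outer loop
vertex 0.187 -4.246 0.969
vertex -1.031 -3.004 -0.153
vertex 0.051 -5.723 -0.517
endloop
endfacet
facet normal 0.065 0.703 0.708
outer loop
vertex 0.187 -4.246 0.969
vertex 1.807 -3.479 0.059
vertex -1.031 -3.004 -0.153
endloop
endfacet
facet normal 0.806 0.381 -0.453
outer loop
vertex 0.589 -2.237 -1.063
vertex 1.807 -3.479 0.059
vertex 0.453 -3.714 -2.549
endloop
endfacet
facet normal -0.065 -0.703 -0.708
outer loop
vertex 1.671 -4.956 -1.427
vertex 0.051 -5.723 -0.517
vertex 0.453 -3.714 -2.549
endloop
endfacet
facet normal 0.806 0.381 -0.453
outer loop
vertex 0.453 -3.714 -2.549
vertex 1.807 -3.479 0.059
vertex 1.671 -4.956 -1.427
endloop
endfacet
facet normal 0.589 -0.600 0.542
outer loop
vertex 1.671 -4.956 -1.427
vertex 0.187 -4.246 0.969
vertex 0.051 -5.723 -0.517
endloop
endfacet
facet normal 0.589 -0.600 0.542
outer loop
vertex 1.807 -3.479 0.059
vertex 0.187 -4.246 0.969
vertex 1.671 -4.956 -1.427
endloop
endfacet

endsolid
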